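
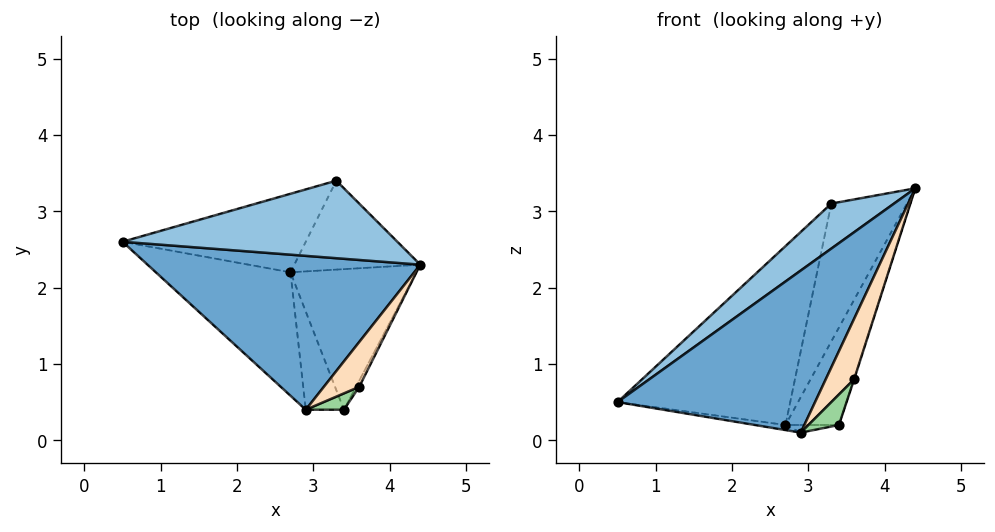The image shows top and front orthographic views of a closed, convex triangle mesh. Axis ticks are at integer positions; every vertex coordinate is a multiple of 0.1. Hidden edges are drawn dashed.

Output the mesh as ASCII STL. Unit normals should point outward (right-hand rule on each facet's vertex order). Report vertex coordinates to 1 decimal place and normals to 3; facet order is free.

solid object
 facet normal -0.482 -0.635 0.603
  outer loop
   vertex 2.9 0.4 0.1
   vertex 4.4 2.3 3.3
   vertex 0.5 2.6 0.5
  endloop
 endfacet
 facet normal -0.551 -0.419 0.722
  outer loop
   vertex 3.3 3.4 3.1
   vertex 0.5 2.6 0.5
   vertex 4.4 2.3 3.3
  endloop
 endfacet
 facet normal -0.128 0.041 -0.991
  outer loop
   vertex 2.7 2.2 0.2
   vertex 2.9 0.4 0.1
   vertex 0.5 2.6 0.5
  endloop
 endfacet
 facet normal 0.111 0.910 -0.400
  outer loop
   vertex 2.7 2.2 0.2
   vertex 0.5 2.6 0.5
   vertex 3.3 3.4 3.1
  endloop
 endfacet
 facet normal 0.684 0.613 -0.395
  outer loop
   vertex 2.7 2.2 0.2
   vertex 3.3 3.4 3.1
   vertex 4.4 2.3 3.3
  endloop
 endfacet
 facet normal 0.826 0.321 -0.463
  outer loop
   vertex 3.4 0.4 0.2
   vertex 2.7 2.2 0.2
   vertex 4.4 2.3 3.3
  endloop
 endfacet
 facet normal 0.196 0.076 -0.978
  outer loop
   vertex 3.4 0.4 0.2
   vertex 2.9 0.4 0.1
   vertex 2.7 2.2 0.2
  endloop
 endfacet
 facet normal -0.243 -0.780 0.577
  outer loop
   vertex 3.6 0.7 0.8
   vertex 4.4 2.3 3.3
   vertex 2.9 0.4 0.1
  endloop
 endfacet
 facet normal 0.931 0.089 -0.355
  outer loop
   vertex 3.6 0.7 0.8
   vertex 3.4 0.4 0.2
   vertex 4.4 2.3 3.3
  endloop
 endfacet
 facet normal -0.094 -0.878 0.470
  outer loop
   vertex 3.6 0.7 0.8
   vertex 2.9 0.4 0.1
   vertex 3.4 0.4 0.2
  endloop
 endfacet
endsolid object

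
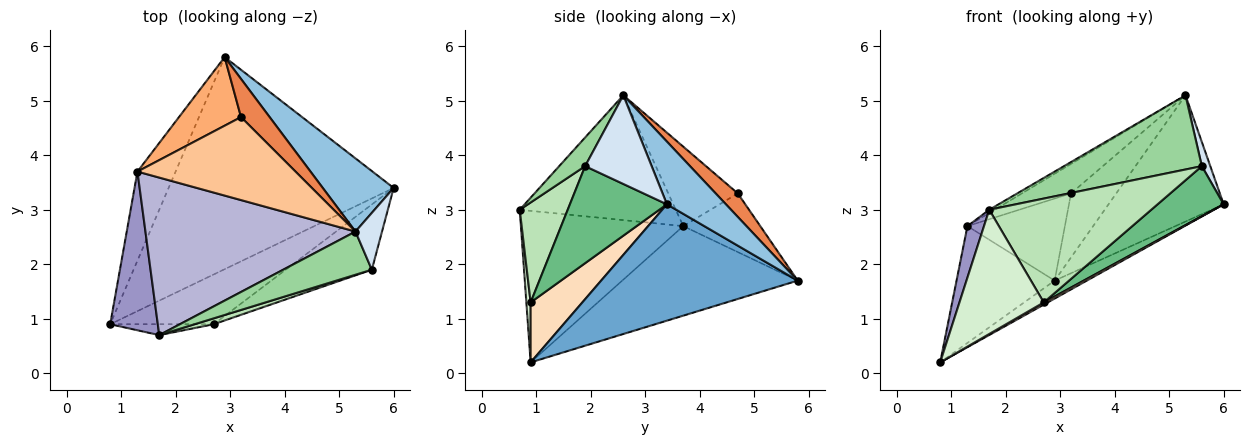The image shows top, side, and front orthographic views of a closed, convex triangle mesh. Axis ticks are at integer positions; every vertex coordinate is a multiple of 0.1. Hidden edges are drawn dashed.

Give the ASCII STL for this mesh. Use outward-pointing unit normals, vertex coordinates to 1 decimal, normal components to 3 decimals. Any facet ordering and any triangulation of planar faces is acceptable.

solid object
 facet normal 0.458 0.075 -0.886
  outer loop
   vertex 2.9 5.8 1.7
   vertex 6.0 3.4 3.1
   vertex 0.8 0.9 0.2
  endloop
 endfacet
 facet normal 0.405 0.791 0.458
  outer loop
   vertex 5.3 2.6 5.1
   vertex 6.0 3.4 3.1
   vertex 2.9 5.8 1.7
  endloop
 endfacet
 facet normal -0.818 0.457 -0.349
  outer loop
   vertex 1.3 3.7 2.7
   vertex 2.9 5.8 1.7
   vertex 0.8 0.9 0.2
  endloop
 endfacet
 facet normal 0.951 -0.121 0.285
  outer loop
   vertex 5.6 1.9 3.8
   vertex 6.0 3.4 3.1
   vertex 5.3 2.6 5.1
  endloop
 endfacet
 facet normal 0.388 0.792 0.472
  outer loop
   vertex 3.2 4.7 3.3
   vertex 5.3 2.6 5.1
   vertex 2.9 5.8 1.7
  endloop
 endfacet
 facet normal -0.518 0.656 0.548
  outer loop
   vertex 3.2 4.7 3.3
   vertex 2.9 5.8 1.7
   vertex 1.3 3.7 2.7
  endloop
 endfacet
 facet normal -0.428 0.302 0.852
  outer loop
   vertex 3.2 4.7 3.3
   vertex 1.3 3.7 2.7
   vertex 5.3 2.6 5.1
  endloop
 endfacet
 facet normal 0.501 -0.038 -0.865
  outer loop
   vertex 2.7 0.9 1.3
   vertex 0.8 0.9 0.2
   vertex 6.0 3.4 3.1
  endloop
 endfacet
 facet normal 0.666 -0.454 -0.592
  outer loop
   vertex 2.7 0.9 1.3
   vertex 6.0 3.4 3.1
   vertex 5.6 1.9 3.8
  endloop
 endfacet
 facet normal 0.161 -0.853 0.496
  outer loop
   vertex 1.7 0.7 3.0
   vertex 5.6 1.9 3.8
   vertex 5.3 2.6 5.1
  endloop
 endfacet
 facet normal 0.283 -0.957 0.054
  outer loop
   vertex 1.7 0.7 3.0
   vertex 2.7 0.9 1.3
   vertex 5.6 1.9 3.8
  endloop
 endfacet
 facet normal 0.051 -0.995 -0.087
  outer loop
   vertex 1.7 0.7 3.0
   vertex 0.8 0.9 0.2
   vertex 2.7 0.9 1.3
  endloop
 endfacet
 facet normal -0.950 -0.097 0.298
  outer loop
   vertex 1.7 0.7 3.0
   vertex 1.3 3.7 2.7
   vertex 0.8 0.9 0.2
  endloop
 endfacet
 facet normal -0.511 0.018 0.860
  outer loop
   vertex 1.7 0.7 3.0
   vertex 5.3 2.6 5.1
   vertex 1.3 3.7 2.7
  endloop
 endfacet
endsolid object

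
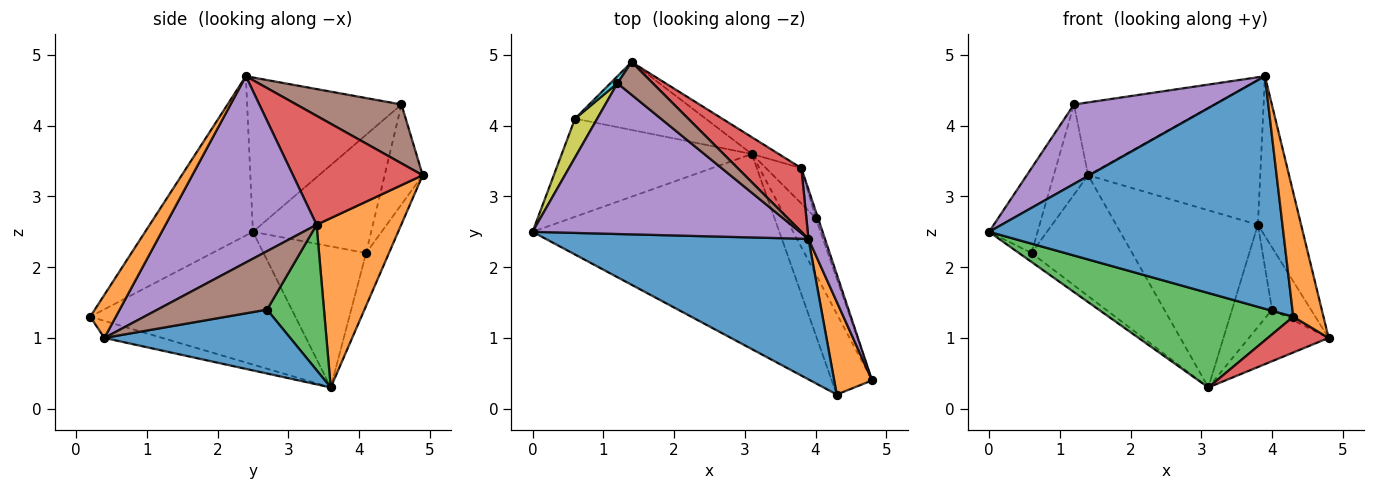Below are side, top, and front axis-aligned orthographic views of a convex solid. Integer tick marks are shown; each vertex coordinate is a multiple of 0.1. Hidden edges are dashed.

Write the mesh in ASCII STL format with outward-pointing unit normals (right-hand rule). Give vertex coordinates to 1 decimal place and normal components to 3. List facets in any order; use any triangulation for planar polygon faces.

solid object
 facet normal -0.299 -0.817 0.493
  outer loop
   vertex 4.3 0.2 1.3
   vertex 3.9 2.4 4.7
   vertex 0.0 2.5 2.5
  endloop
 endfacet
 facet normal 0.562 -0.663 0.495
  outer loop
   vertex 4.3 0.2 1.3
   vertex 4.8 0.4 1.0
   vertex 3.9 2.4 4.7
  endloop
 endfacet
 facet normal -0.436 -0.392 -0.810
  outer loop
   vertex 4.3 0.2 1.3
   vertex 0.0 2.5 2.5
   vertex 3.1 3.6 0.3
  endloop
 endfacet
 facet normal -0.360 -0.378 -0.853
  outer loop
   vertex 4.3 0.2 1.3
   vertex 3.1 3.6 0.3
   vertex 4.8 0.4 1.0
  endloop
 endfacet
 facet normal -0.455 -0.415 0.788
  outer loop
   vertex 1.2 4.6 4.3
   vertex 0.0 2.5 2.5
   vertex 3.9 2.4 4.7
  endloop
 endfacet
 facet normal 0.564 0.753 0.339
  outer loop
   vertex 1.2 4.6 4.3
   vertex 3.9 2.4 4.7
   vertex 1.4 4.9 3.3
  endloop
 endfacet
 facet normal -0.594 0.073 -0.801
  outer loop
   vertex 0.6 4.1 2.2
   vertex 3.1 3.6 0.3
   vertex 0.0 2.5 2.5
  endloop
 endfacet
 facet normal -0.194 0.855 -0.481
  outer loop
   vertex 0.6 4.1 2.2
   vertex 1.4 4.9 3.3
   vertex 3.1 3.6 0.3
  endloop
 endfacet
 facet normal -0.911 0.374 0.171
  outer loop
   vertex 0.6 4.1 2.2
   vertex 0.0 2.5 2.5
   vertex 1.2 4.6 4.3
  endloop
 endfacet
 facet normal -0.741 0.669 0.052
  outer loop
   vertex 0.6 4.1 2.2
   vertex 1.2 4.6 4.3
   vertex 1.4 4.9 3.3
  endloop
 endfacet
 facet normal 0.844 0.362 -0.394
  outer loop
   vertex 4.0 2.7 1.4
   vertex 4.8 0.4 1.0
   vertex 3.1 3.6 0.3
  endloop
 endfacet
 facet normal 0.511 0.856 -0.081
  outer loop
   vertex 3.8 3.4 2.6
   vertex 3.1 3.6 0.3
   vertex 1.4 4.9 3.3
  endloop
 endfacet
 facet normal 0.802 0.564 -0.195
  outer loop
   vertex 3.8 3.4 2.6
   vertex 4.0 2.7 1.4
   vertex 3.1 3.6 0.3
  endloop
 endfacet
 facet normal 0.568 0.753 0.332
  outer loop
   vertex 3.8 3.4 2.6
   vertex 1.4 4.9 3.3
   vertex 3.9 2.4 4.7
  endloop
 endfacet
 facet normal 0.958 0.274 0.085
  outer loop
   vertex 3.8 3.4 2.6
   vertex 3.9 2.4 4.7
   vertex 4.8 0.4 1.0
  endloop
 endfacet
 facet normal 0.942 0.334 -0.038
  outer loop
   vertex 3.8 3.4 2.6
   vertex 4.8 0.4 1.0
   vertex 4.0 2.7 1.4
  endloop
 endfacet
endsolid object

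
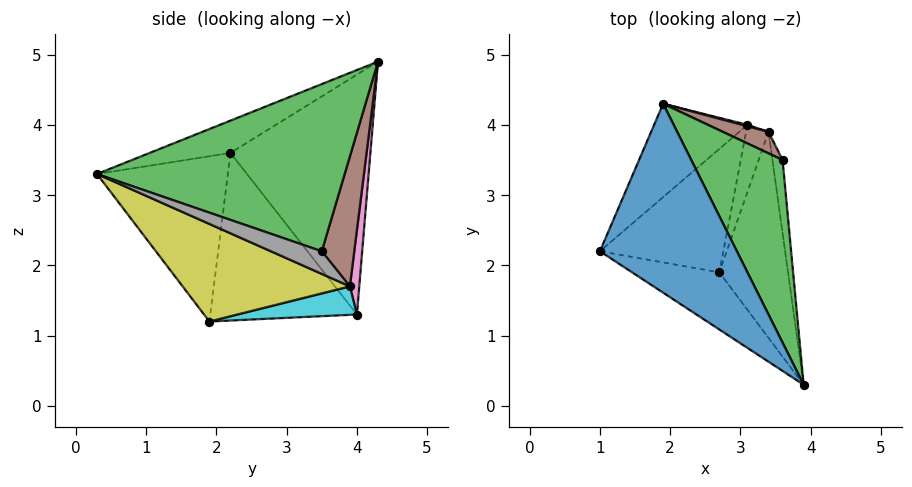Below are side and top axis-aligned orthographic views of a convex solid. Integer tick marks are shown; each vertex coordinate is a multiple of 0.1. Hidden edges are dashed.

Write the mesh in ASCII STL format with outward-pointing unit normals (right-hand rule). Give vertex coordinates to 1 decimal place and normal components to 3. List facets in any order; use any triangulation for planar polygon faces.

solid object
 facet normal -0.205 -0.450 0.869
  outer loop
   vertex 1.9 4.3 4.9
   vertex 1.0 2.2 3.6
   vertex 3.9 0.3 3.3
  endloop
 endfacet
 facet normal -0.545 -0.787 -0.288
  outer loop
   vertex 2.7 1.9 1.2
   vertex 3.9 0.3 3.3
   vertex 1.0 2.2 3.6
  endloop
 endfacet
 facet normal 0.852 0.240 0.465
  outer loop
   vertex 3.6 3.5 2.2
   vertex 1.9 4.3 4.9
   vertex 3.9 0.3 3.3
  endloop
 endfacet
 facet normal -0.791 0.529 -0.308
  outer loop
   vertex 3.1 4.0 1.3
   vertex 1.0 2.2 3.6
   vertex 1.9 4.3 4.9
  endloop
 endfacet
 facet normal -0.792 0.179 -0.583
  outer loop
   vertex 3.1 4.0 1.3
   vertex 2.7 1.9 1.2
   vertex 1.0 2.2 3.6
  endloop
 endfacet
 facet normal 0.706 0.663 0.248
  outer loop
   vertex 3.4 3.9 1.7
   vertex 1.9 4.3 4.9
   vertex 3.6 3.5 2.2
  endloop
 endfacet
 facet normal 0.294 0.956 0.018
  outer loop
   vertex 3.4 3.9 1.7
   vertex 3.1 4.0 1.3
   vertex 1.9 4.3 4.9
  endloop
 endfacet
 facet normal 0.911 -0.055 -0.408
  outer loop
   vertex 3.4 3.9 1.7
   vertex 3.6 3.5 2.2
   vertex 3.9 0.3 3.3
  endloop
 endfacet
 facet normal 0.810 -0.141 -0.570
  outer loop
   vertex 3.4 3.9 1.7
   vertex 3.9 0.3 3.3
   vertex 2.7 1.9 1.2
  endloop
 endfacet
 facet normal 0.780 -0.119 -0.615
  outer loop
   vertex 3.4 3.9 1.7
   vertex 2.7 1.9 1.2
   vertex 3.1 4.0 1.3
  endloop
 endfacet
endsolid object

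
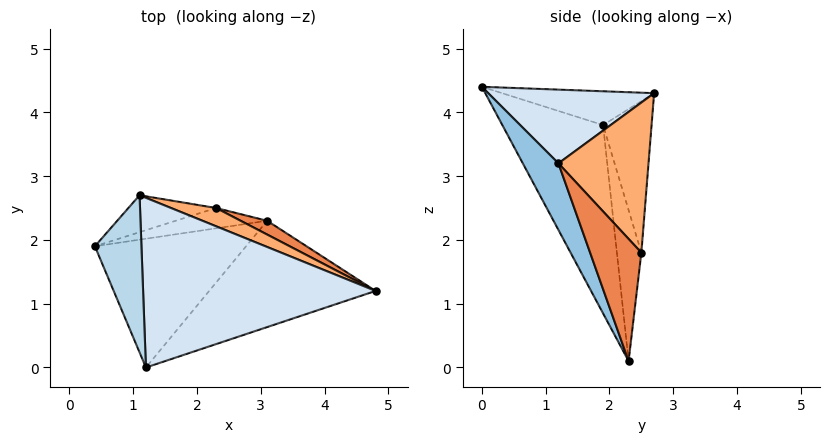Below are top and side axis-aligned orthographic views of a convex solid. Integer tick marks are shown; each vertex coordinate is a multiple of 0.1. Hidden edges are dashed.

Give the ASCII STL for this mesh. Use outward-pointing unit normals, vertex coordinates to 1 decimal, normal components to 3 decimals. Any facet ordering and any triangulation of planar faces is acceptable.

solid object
 facet normal -0.690 -0.466 -0.554
  outer loop
   vertex 3.1 2.3 0.1
   vertex 1.2 0.0 4.4
   vertex 0.4 1.9 3.8
  endloop
 endfacet
 facet normal 0.163 -0.898 -0.408
  outer loop
   vertex 3.1 2.3 0.1
   vertex 4.8 1.2 3.2
   vertex 1.2 0.0 4.4
  endloop
 endfacet
 facet normal -0.587 0.008 0.809
  outer loop
   vertex 1.1 2.7 4.3
   vertex 0.4 1.9 3.8
   vertex 1.2 0.0 4.4
  endloop
 endfacet
 facet normal 0.302 0.046 0.952
  outer loop
   vertex 1.1 2.7 4.3
   vertex 1.2 0.0 4.4
   vertex 4.8 1.2 3.2
  endloop
 endfacet
 facet normal 0.419 0.903 0.091
  outer loop
   vertex 2.3 2.5 1.8
   vertex 4.8 1.2 3.2
   vertex 3.1 2.3 0.1
  endloop
 endfacet
 facet normal 0.404 0.907 0.121
  outer loop
   vertex 2.3 2.5 1.8
   vertex 1.1 2.7 4.3
   vertex 4.8 1.2 3.2
  endloop
 endfacet
 facet normal -0.610 0.701 -0.370
  outer loop
   vertex 2.3 2.5 1.8
   vertex 3.1 2.3 0.1
   vertex 0.4 1.9 3.8
  endloop
 endfacet
 facet normal -0.591 0.731 -0.342
  outer loop
   vertex 2.3 2.5 1.8
   vertex 0.4 1.9 3.8
   vertex 1.1 2.7 4.3
  endloop
 endfacet
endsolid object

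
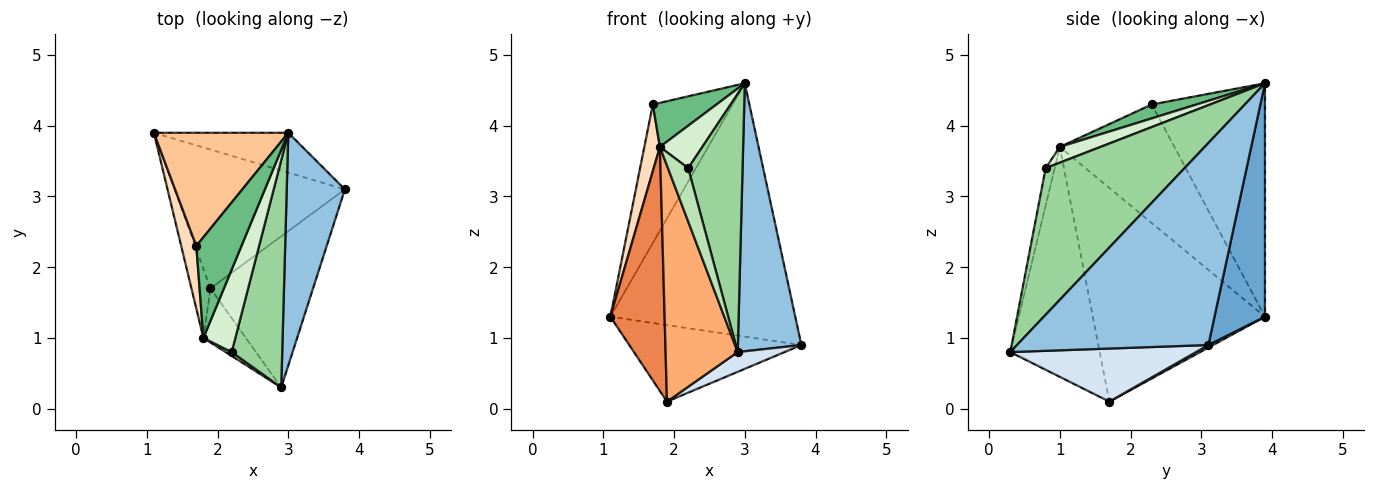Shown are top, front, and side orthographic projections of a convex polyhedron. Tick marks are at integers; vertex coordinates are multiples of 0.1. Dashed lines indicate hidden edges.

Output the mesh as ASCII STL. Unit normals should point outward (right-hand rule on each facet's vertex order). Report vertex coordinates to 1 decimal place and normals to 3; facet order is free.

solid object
 facet normal 0.260 0.954 -0.150
  outer loop
   vertex 3.0 3.9 4.6
   vertex 3.8 3.1 0.9
   vertex 1.1 3.9 1.3
  endloop
 endfacet
 facet normal 0.916 -0.304 0.264
  outer loop
   vertex 3.0 3.9 4.6
   vertex 2.9 0.3 0.8
   vertex 3.8 3.1 0.9
  endloop
 endfacet
 facet normal 0.013 0.483 -0.876
  outer loop
   vertex 1.9 1.7 0.1
   vertex 1.1 3.9 1.3
   vertex 3.8 3.1 0.9
  endloop
 endfacet
 facet normal 0.456 -0.115 -0.882
  outer loop
   vertex 1.9 1.7 0.1
   vertex 3.8 3.1 0.9
   vertex 2.9 0.3 0.8
  endloop
 endfacet
 facet normal -0.950 -0.299 -0.085
  outer loop
   vertex 1.9 1.7 0.1
   vertex 1.8 1.0 3.7
   vertex 1.1 3.9 1.3
  endloop
 endfacet
 facet normal -0.770 -0.621 -0.142
  outer loop
   vertex 1.9 1.7 0.1
   vertex 2.9 0.3 0.8
   vertex 1.8 1.0 3.7
  endloop
 endfacet
 facet normal -0.740 0.521 0.426
  outer loop
   vertex 1.7 2.3 4.3
   vertex 3.0 3.9 4.6
   vertex 1.1 3.9 1.3
  endloop
 endfacet
 facet normal -0.983 -0.134 0.125
  outer loop
   vertex 1.7 2.3 4.3
   vertex 1.1 3.9 1.3
   vertex 1.8 1.0 3.7
  endloop
 endfacet
 facet normal 0.272 -0.386 0.882
  outer loop
   vertex 1.7 2.3 4.3
   vertex 1.8 1.0 3.7
   vertex 3.0 3.9 4.6
  endloop
 endfacet
 facet normal 0.887 -0.347 0.305
  outer loop
   vertex 2.2 0.8 3.4
   vertex 2.9 0.3 0.8
   vertex 3.0 3.9 4.6
  endloop
 endfacet
 facet normal -0.406 -0.911 0.066
  outer loop
   vertex 2.2 0.8 3.4
   vertex 1.8 1.0 3.7
   vertex 2.9 0.3 0.8
  endloop
 endfacet
 facet normal 0.401 -0.419 0.814
  outer loop
   vertex 2.2 0.8 3.4
   vertex 3.0 3.9 4.6
   vertex 1.8 1.0 3.7
  endloop
 endfacet
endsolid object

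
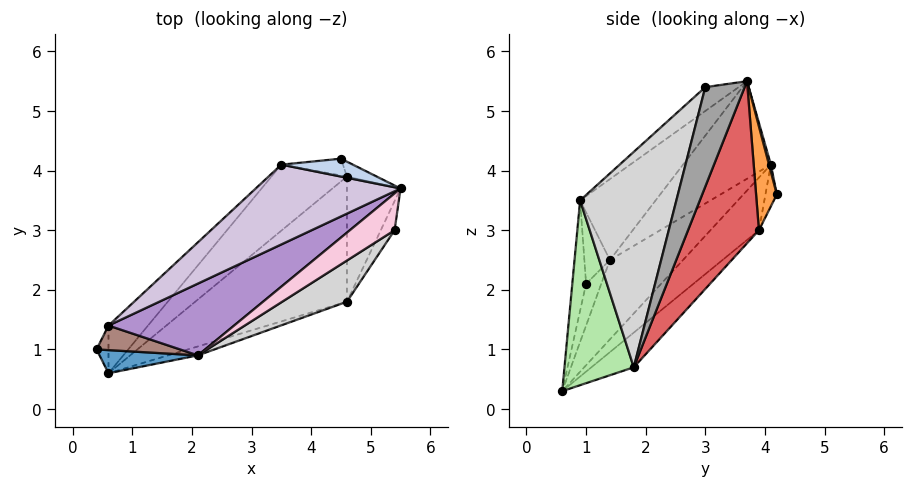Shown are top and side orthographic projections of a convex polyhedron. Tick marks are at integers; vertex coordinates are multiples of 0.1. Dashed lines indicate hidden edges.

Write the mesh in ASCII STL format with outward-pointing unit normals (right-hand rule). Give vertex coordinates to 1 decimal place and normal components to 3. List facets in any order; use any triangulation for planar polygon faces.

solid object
 facet normal -0.212 -0.959 0.189
  outer loop
   vertex 2.1 0.9 3.5
   vertex 0.4 1.0 2.1
   vertex 0.6 0.6 0.3
  endloop
 endfacet
 facet normal 0.024 0.970 0.242
  outer loop
   vertex 3.5 4.1 4.1
   vertex 5.5 3.7 5.5
   vertex 4.5 4.2 3.6
  endloop
 endfacet
 facet normal 0.724 0.658 -0.208
  outer loop
   vertex 4.6 3.9 3.0
   vertex 4.5 4.2 3.6
   vertex 5.5 3.7 5.5
  endloop
 endfacet
 facet normal -0.316 0.827 -0.466
  outer loop
   vertex 4.6 3.9 3.0
   vertex 3.5 4.1 4.1
   vertex 4.5 4.2 3.6
  endloop
 endfacet
 facet normal -0.338 0.807 -0.485
  outer loop
   vertex 4.6 3.9 3.0
   vertex 0.6 0.6 0.3
   vertex 3.5 4.1 4.1
  endloop
 endfacet
 facet normal 0.291 -0.955 -0.047
  outer loop
   vertex 4.6 1.8 0.7
   vertex 2.1 0.9 3.5
   vertex 0.6 0.6 0.3
  endloop
 endfacet
 facet normal 0.898 0.325 -0.297
  outer loop
   vertex 4.6 1.8 0.7
   vertex 4.6 3.9 3.0
   vertex 5.5 3.7 5.5
  endloop
 endfacet
 facet normal -0.152 0.730 -0.666
  outer loop
   vertex 4.6 1.8 0.7
   vertex 0.6 0.6 0.3
   vertex 4.6 3.9 3.0
  endloop
 endfacet
 facet normal -0.541 0.057 0.839
  outer loop
   vertex 0.6 1.4 2.5
   vertex 2.1 0.9 3.5
   vertex 5.5 3.7 5.5
  endloop
 endfacet
 facet normal -0.556 0.108 0.824
  outer loop
   vertex 0.6 1.4 2.5
   vertex 5.5 3.7 5.5
   vertex 3.5 4.1 4.1
  endloop
 endfacet
 facet normal -0.597 -0.398 0.697
  outer loop
   vertex 0.6 1.4 2.5
   vertex 0.4 1.0 2.1
   vertex 2.1 0.9 3.5
  endloop
 endfacet
 facet normal -0.767 0.603 -0.219
  outer loop
   vertex 0.6 1.4 2.5
   vertex 0.6 0.6 0.3
   vertex 0.4 1.0 2.1
  endloop
 endfacet
 facet normal -0.566 0.775 -0.282
  outer loop
   vertex 0.6 1.4 2.5
   vertex 3.5 4.1 4.1
   vertex 0.6 0.6 0.3
  endloop
 endfacet
 facet normal -0.470 -0.059 0.881
  outer loop
   vertex 5.4 3.0 5.4
   vertex 5.5 3.7 5.5
   vertex 2.1 0.9 3.5
  endloop
 endfacet
 facet normal 0.983 -0.121 -0.136
  outer loop
   vertex 5.4 3.0 5.4
   vertex 4.6 1.8 0.7
   vertex 5.5 3.7 5.5
  endloop
 endfacet
 facet normal 0.472 -0.870 0.142
  outer loop
   vertex 5.4 3.0 5.4
   vertex 2.1 0.9 3.5
   vertex 4.6 1.8 0.7
  endloop
 endfacet
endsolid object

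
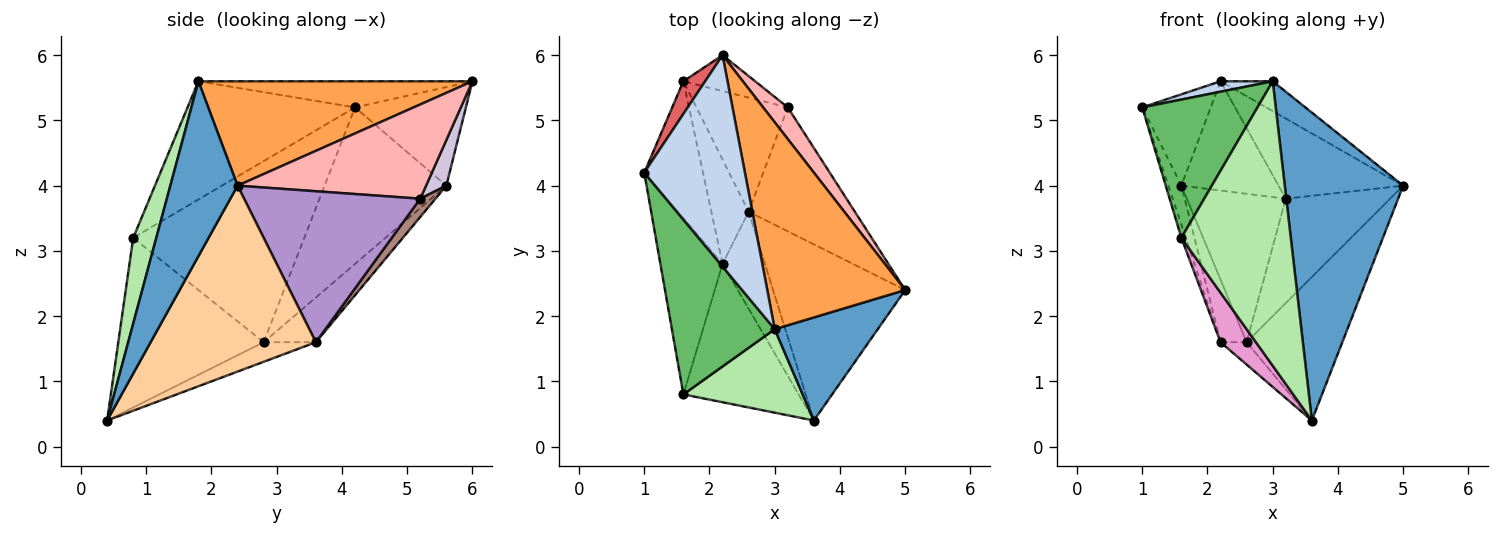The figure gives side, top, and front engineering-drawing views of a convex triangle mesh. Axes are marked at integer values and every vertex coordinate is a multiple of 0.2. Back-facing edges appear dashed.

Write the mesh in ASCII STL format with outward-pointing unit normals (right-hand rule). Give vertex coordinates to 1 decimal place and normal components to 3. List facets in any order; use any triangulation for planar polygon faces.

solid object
 facet normal 0.474 -0.835 0.279
  outer loop
   vertex 3.0 1.8 5.6
   vertex 3.6 0.4 0.4
   vertex 5.0 2.4 4.0
  endloop
 endfacet
 facet normal -0.251 -0.048 0.967
  outer loop
   vertex 3.0 1.8 5.6
   vertex 2.2 6.0 5.6
   vertex 1.0 4.2 5.2
  endloop
 endfacet
 facet normal 0.599 0.114 0.792
  outer loop
   vertex 3.0 1.8 5.6
   vertex 5.0 2.4 4.0
   vertex 2.2 6.0 5.6
  endloop
 endfacet
 facet normal 0.737 0.427 -0.524
  outer loop
   vertex 2.6 3.6 1.6
   vertex 5.0 2.4 4.0
   vertex 3.6 0.4 0.4
  endloop
 endfacet
 facet normal -0.670 -0.461 0.583
  outer loop
   vertex 1.6 0.8 3.2
   vertex 3.0 1.8 5.6
   vertex 1.0 4.2 5.2
  endloop
 endfacet
 facet normal 0.198 -0.940 0.276
  outer loop
   vertex 1.6 0.8 3.2
   vertex 3.6 0.4 0.4
   vertex 3.0 1.8 5.6
  endloop
 endfacet
 facet normal -0.836 0.516 0.184
  outer loop
   vertex 1.6 5.6 4.0
   vertex 1.0 4.2 5.2
   vertex 2.2 6.0 5.6
  endloop
 endfacet
 facet normal 0.815 0.539 0.213
  outer loop
   vertex 3.2 5.2 3.8
   vertex 2.2 6.0 5.6
   vertex 5.0 2.4 4.0
  endloop
 endfacet
 facet normal 0.736 0.436 -0.518
  outer loop
   vertex 3.2 5.2 3.8
   vertex 5.0 2.4 4.0
   vertex 2.6 3.6 1.6
  endloop
 endfacet
 facet normal 0.195 0.932 -0.306
  outer loop
   vertex 3.2 5.2 3.8
   vertex 1.6 5.6 4.0
   vertex 2.2 6.0 5.6
  endloop
 endfacet
 facet normal 0.121 0.787 -0.605
  outer loop
   vertex 3.2 5.2 3.8
   vertex 2.6 3.6 1.6
   vertex 1.6 5.6 4.0
  endloop
 endfacet
 facet normal -0.410 0.205 -0.889
  outer loop
   vertex 2.2 2.8 1.6
   vertex 2.6 3.6 1.6
   vertex 3.6 0.4 0.4
  endloop
 endfacet
 facet normal -0.811 -0.198 -0.551
  outer loop
   vertex 2.2 2.8 1.6
   vertex 3.6 0.4 0.4
   vertex 1.6 0.8 3.2
  endloop
 endfacet
 facet normal -0.717 0.359 -0.598
  outer loop
   vertex 2.2 2.8 1.6
   vertex 1.6 5.6 4.0
   vertex 2.6 3.6 1.6
  endloop
 endfacet
 facet normal -0.946 0.024 -0.325
  outer loop
   vertex 2.2 2.8 1.6
   vertex 1.6 0.8 3.2
   vertex 1.0 4.2 5.2
  endloop
 endfacet
 facet normal -0.932 0.100 -0.349
  outer loop
   vertex 2.2 2.8 1.6
   vertex 1.0 4.2 5.2
   vertex 1.6 5.6 4.0
  endloop
 endfacet
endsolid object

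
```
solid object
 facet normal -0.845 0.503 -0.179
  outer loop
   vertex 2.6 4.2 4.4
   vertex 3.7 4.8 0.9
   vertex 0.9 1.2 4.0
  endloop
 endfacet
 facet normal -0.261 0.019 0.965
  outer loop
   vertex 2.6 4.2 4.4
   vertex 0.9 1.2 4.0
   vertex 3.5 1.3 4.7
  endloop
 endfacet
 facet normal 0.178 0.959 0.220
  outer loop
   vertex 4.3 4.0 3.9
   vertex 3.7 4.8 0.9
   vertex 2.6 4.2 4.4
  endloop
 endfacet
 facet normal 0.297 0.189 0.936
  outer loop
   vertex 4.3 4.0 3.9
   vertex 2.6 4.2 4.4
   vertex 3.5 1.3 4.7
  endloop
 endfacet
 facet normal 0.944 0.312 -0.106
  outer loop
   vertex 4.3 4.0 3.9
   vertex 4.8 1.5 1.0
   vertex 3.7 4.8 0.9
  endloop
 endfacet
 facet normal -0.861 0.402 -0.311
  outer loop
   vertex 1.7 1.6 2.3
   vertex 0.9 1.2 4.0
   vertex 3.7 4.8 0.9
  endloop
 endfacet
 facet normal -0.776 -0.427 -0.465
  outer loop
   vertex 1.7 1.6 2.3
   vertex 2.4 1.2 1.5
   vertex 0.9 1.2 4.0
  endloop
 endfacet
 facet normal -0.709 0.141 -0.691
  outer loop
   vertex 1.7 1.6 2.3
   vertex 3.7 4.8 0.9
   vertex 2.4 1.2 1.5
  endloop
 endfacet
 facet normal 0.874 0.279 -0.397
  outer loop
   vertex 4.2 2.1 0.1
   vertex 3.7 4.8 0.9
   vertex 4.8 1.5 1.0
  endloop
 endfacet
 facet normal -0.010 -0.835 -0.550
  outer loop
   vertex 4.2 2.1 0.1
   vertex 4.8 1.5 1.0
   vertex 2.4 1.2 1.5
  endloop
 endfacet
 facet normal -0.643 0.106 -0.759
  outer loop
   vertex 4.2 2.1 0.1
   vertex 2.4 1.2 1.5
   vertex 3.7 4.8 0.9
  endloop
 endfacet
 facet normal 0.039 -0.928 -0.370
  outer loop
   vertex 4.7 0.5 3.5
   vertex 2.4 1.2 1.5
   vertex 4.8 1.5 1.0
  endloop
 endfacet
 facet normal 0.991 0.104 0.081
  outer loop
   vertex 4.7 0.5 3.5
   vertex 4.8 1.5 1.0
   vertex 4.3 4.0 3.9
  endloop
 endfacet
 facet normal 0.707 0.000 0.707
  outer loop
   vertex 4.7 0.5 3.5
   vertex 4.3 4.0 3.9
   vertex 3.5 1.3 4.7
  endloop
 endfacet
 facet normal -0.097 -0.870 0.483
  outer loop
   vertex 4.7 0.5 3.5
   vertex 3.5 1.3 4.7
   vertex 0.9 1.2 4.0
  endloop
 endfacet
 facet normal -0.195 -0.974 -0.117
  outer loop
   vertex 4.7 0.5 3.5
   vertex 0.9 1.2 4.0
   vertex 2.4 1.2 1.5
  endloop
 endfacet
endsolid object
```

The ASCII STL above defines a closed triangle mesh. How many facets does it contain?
16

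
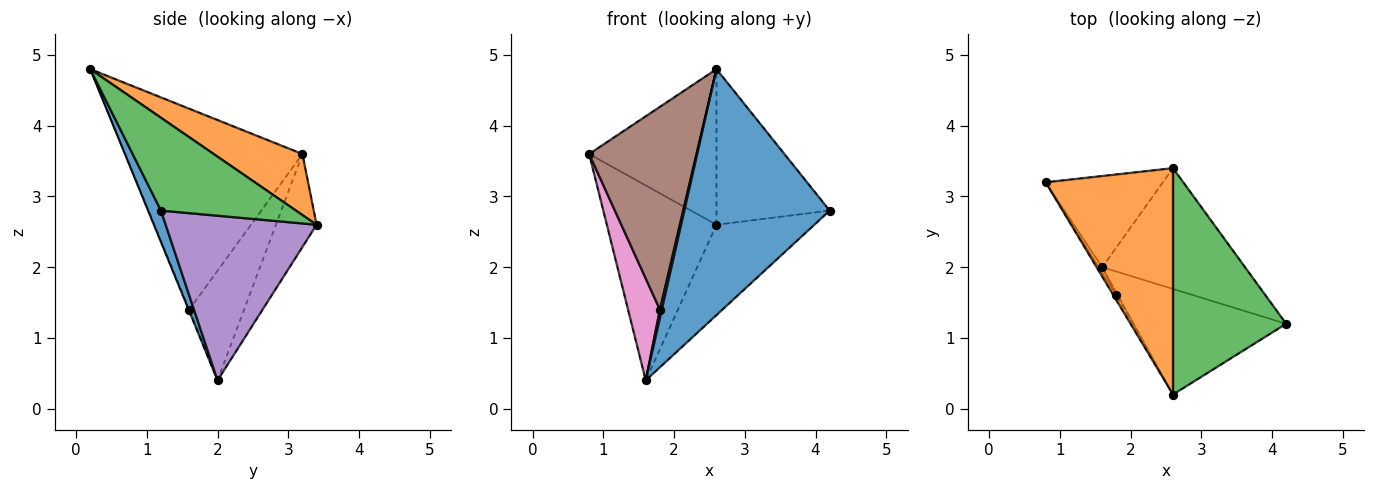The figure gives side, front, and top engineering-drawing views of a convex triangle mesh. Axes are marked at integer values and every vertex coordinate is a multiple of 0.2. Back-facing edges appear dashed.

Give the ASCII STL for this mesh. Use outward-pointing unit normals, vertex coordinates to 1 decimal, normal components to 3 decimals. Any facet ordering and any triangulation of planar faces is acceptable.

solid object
 facet normal 0.081 -0.916 -0.393
  outer loop
   vertex 1.6 2.0 0.4
   vertex 4.2 1.2 2.8
   vertex 2.6 0.2 4.8
  endloop
 endfacet
 facet normal 0.367 0.527 0.766
  outer loop
   vertex 2.6 3.4 2.6
   vertex 0.8 3.2 3.6
   vertex 2.6 0.2 4.8
  endloop
 endfacet
 facet normal 0.560 0.469 0.683
  outer loop
   vertex 2.6 3.4 2.6
   vertex 2.6 0.2 4.8
   vertex 4.2 1.2 2.8
  endloop
 endfacet
 facet normal -0.319 0.859 -0.402
  outer loop
   vertex 2.6 3.4 2.6
   vertex 1.6 2.0 0.4
   vertex 0.8 3.2 3.6
  endloop
 endfacet
 facet normal 0.678 0.440 -0.588
  outer loop
   vertex 2.6 3.4 2.6
   vertex 4.2 1.2 2.8
   vertex 1.6 2.0 0.4
  endloop
 endfacet
 facet normal -0.855 -0.518 -0.012
  outer loop
   vertex 1.8 1.6 1.4
   vertex 2.6 0.2 4.8
   vertex 0.8 3.2 3.6
  endloop
 endfacet
 facet normal -0.864 -0.502 -0.028
  outer loop
   vertex 1.8 1.6 1.4
   vertex 0.8 3.2 3.6
   vertex 1.6 2.0 0.4
  endloop
 endfacet
 facet normal -0.302 -0.905 -0.302
  outer loop
   vertex 1.8 1.6 1.4
   vertex 1.6 2.0 0.4
   vertex 2.6 0.2 4.8
  endloop
 endfacet
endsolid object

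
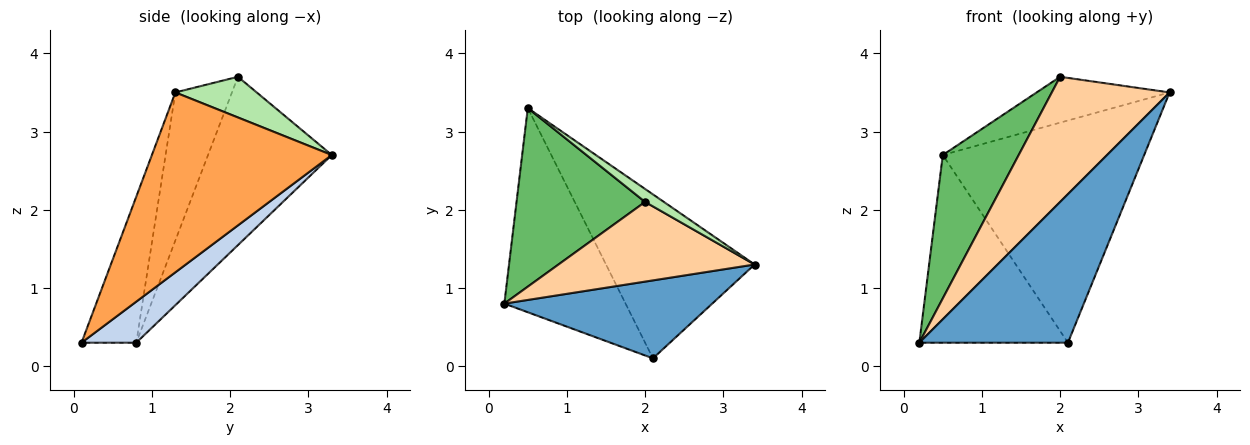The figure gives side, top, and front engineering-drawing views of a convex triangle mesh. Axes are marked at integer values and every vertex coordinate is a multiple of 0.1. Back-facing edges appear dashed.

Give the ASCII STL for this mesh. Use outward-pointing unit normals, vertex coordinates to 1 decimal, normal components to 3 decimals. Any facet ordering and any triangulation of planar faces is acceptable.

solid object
 facet normal -0.310 -0.842 0.442
  outer loop
   vertex 2.1 0.1 0.3
   vertex 3.4 1.3 3.5
   vertex 0.2 0.8 0.3
  endloop
 endfacet
 facet normal 0.242 0.657 -0.714
  outer loop
   vertex 2.1 0.1 0.3
   vertex 0.2 0.8 0.3
   vertex 0.5 3.3 2.7
  endloop
 endfacet
 facet normal 0.584 0.653 -0.482
  outer loop
   vertex 2.1 0.1 0.3
   vertex 0.5 3.3 2.7
   vertex 3.4 1.3 3.5
  endloop
 endfacet
 facet normal -0.376 -0.782 0.498
  outer loop
   vertex 2.0 2.1 3.7
   vertex 0.2 0.8 0.3
   vertex 3.4 1.3 3.5
  endloop
 endfacet
 facet normal -0.714 -0.438 0.546
  outer loop
   vertex 2.0 2.1 3.7
   vertex 0.5 3.3 2.7
   vertex 0.2 0.8 0.3
  endloop
 endfacet
 facet normal 0.507 0.829 0.234
  outer loop
   vertex 2.0 2.1 3.7
   vertex 3.4 1.3 3.5
   vertex 0.5 3.3 2.7
  endloop
 endfacet
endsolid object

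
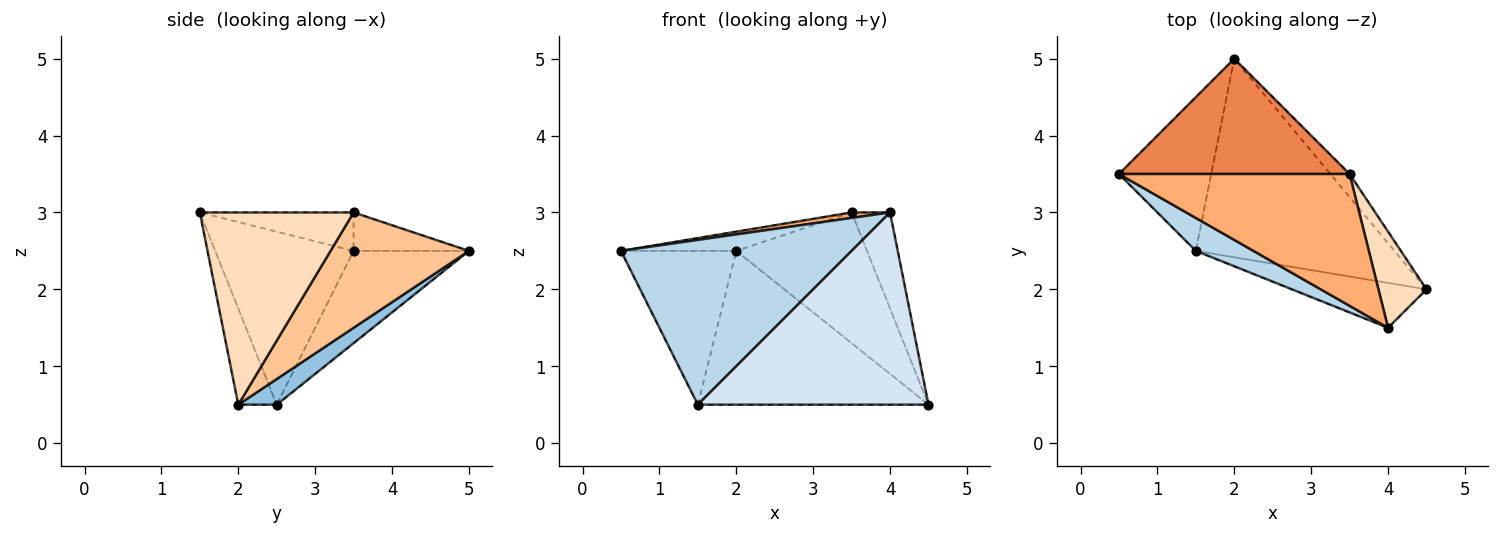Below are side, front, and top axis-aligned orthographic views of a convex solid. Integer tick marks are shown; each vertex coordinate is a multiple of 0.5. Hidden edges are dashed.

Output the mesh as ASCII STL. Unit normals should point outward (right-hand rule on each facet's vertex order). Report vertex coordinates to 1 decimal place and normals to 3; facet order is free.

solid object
 facet normal -0.577 0.577 -0.577
  outer loop
   vertex 1.5 2.5 0.5
   vertex 0.5 3.5 2.5
   vertex 2.0 5.0 2.5
  endloop
 endfacet
 facet normal 0.102 0.609 -0.787
  outer loop
   vertex 1.5 2.5 0.5
   vertex 2.0 5.0 2.5
   vertex 4.5 2.0 0.5
  endloop
 endfacet
 facet normal -0.507 -0.845 0.169
  outer loop
   vertex 1.5 2.5 0.5
   vertex 4.0 1.5 3.0
   vertex 0.5 3.5 2.5
  endloop
 endfacet
 facet normal -0.160 -0.961 -0.224
  outer loop
   vertex 1.5 2.5 0.5
   vertex 4.5 2.0 0.5
   vertex 4.0 1.5 3.0
  endloop
 endfacet
 facet normal -0.162 0.162 0.973
  outer loop
   vertex 3.5 3.5 3.0
   vertex 2.0 5.0 2.5
   vertex 0.5 3.5 2.5
  endloop
 endfacet
 facet normal -0.164 -0.041 0.986
  outer loop
   vertex 3.5 3.5 3.0
   vertex 0.5 3.5 2.5
   vertex 4.0 1.5 3.0
  endloop
 endfacet
 facet normal 0.722 0.682 -0.120
  outer loop
   vertex 3.5 3.5 3.0
   vertex 4.5 2.0 0.5
   vertex 2.0 5.0 2.5
  endloop
 endfacet
 facet normal 0.943 0.236 0.236
  outer loop
   vertex 3.5 3.5 3.0
   vertex 4.0 1.5 3.0
   vertex 4.5 2.0 0.5
  endloop
 endfacet
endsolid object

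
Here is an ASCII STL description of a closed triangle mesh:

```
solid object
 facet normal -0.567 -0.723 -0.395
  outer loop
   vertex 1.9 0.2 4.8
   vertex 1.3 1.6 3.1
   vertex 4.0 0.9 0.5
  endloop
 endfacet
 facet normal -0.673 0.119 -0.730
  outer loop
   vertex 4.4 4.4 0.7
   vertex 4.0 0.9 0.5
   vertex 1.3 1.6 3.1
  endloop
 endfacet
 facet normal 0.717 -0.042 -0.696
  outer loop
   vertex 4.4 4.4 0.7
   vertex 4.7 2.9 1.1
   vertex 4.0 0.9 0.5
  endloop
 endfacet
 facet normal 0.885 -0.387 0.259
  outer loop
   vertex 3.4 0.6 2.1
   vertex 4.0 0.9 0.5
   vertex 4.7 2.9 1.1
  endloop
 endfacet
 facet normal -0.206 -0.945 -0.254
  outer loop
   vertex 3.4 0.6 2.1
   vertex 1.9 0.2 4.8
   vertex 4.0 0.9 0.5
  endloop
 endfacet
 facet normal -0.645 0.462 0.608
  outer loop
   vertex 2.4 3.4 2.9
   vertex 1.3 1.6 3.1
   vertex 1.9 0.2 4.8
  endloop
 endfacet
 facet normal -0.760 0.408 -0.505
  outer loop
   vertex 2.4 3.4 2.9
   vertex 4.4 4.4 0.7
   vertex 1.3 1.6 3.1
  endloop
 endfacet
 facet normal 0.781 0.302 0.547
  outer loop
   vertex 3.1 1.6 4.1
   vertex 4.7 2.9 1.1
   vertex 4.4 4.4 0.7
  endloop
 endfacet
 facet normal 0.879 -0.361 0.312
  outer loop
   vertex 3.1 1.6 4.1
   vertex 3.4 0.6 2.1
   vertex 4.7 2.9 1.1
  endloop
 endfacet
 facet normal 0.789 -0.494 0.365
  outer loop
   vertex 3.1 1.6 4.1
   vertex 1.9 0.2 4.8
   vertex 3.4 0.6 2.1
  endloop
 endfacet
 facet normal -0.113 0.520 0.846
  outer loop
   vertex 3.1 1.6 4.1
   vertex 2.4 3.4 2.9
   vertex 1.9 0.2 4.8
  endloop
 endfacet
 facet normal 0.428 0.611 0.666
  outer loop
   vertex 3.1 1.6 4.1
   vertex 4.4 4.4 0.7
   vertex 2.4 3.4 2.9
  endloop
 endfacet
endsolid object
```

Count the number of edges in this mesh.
18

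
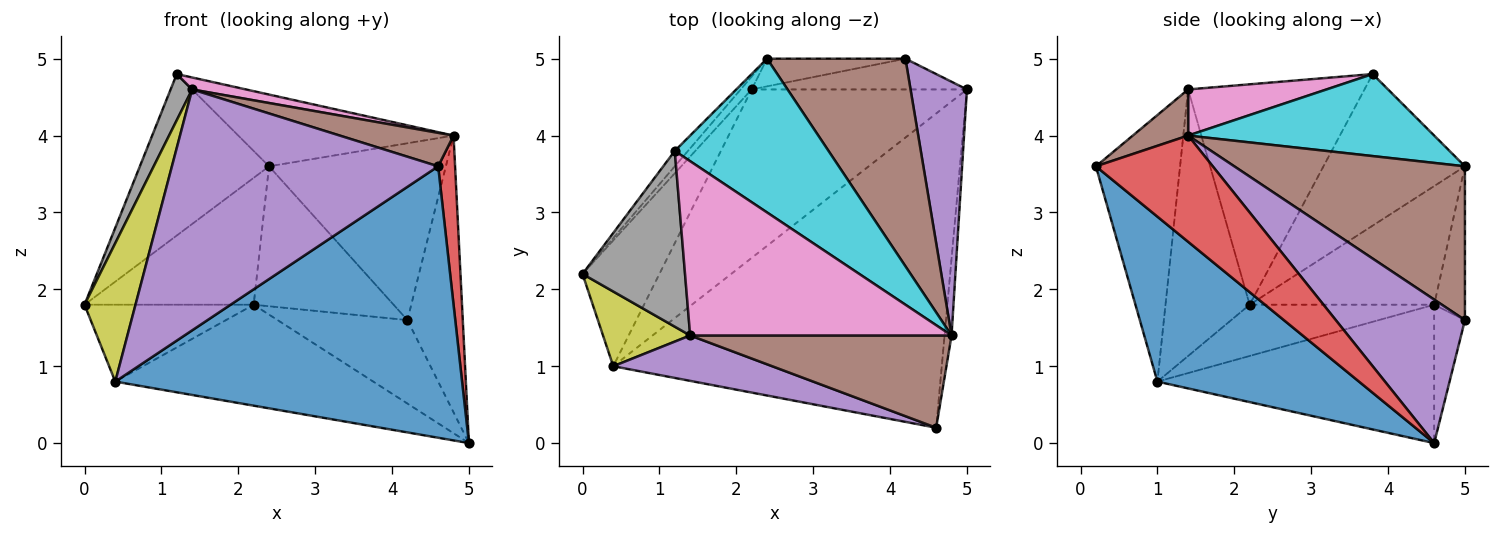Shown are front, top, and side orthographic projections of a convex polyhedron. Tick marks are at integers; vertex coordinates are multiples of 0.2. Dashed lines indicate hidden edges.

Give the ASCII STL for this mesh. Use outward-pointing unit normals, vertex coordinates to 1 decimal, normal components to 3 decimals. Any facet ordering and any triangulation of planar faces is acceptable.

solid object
 facet normal 0.355 -0.611 -0.707
  outer loop
   vertex 0.4 1.0 0.8
   vertex 5.0 4.6 0.0
   vertex 4.6 0.2 3.6
  endloop
 endfacet
 facet normal -0.494 0.453 -0.742
  outer loop
   vertex 2.2 4.6 1.8
   vertex 0.4 1.0 0.8
   vertex 0.0 2.2 1.8
  endloop
 endfacet
 facet normal -0.483 0.450 -0.751
  outer loop
   vertex 2.2 4.6 1.8
   vertex 5.0 4.6 0.0
   vertex 0.4 1.0 0.8
  endloop
 endfacet
 facet normal 0.988 -0.143 -0.065
  outer loop
   vertex 4.8 1.4 4.0
   vertex 4.6 0.2 3.6
   vertex 5.0 4.6 0.0
  endloop
 endfacet
 facet normal -0.297 -0.938 0.177
  outer loop
   vertex 1.4 1.4 4.6
   vertex 0.4 1.0 0.8
   vertex 4.6 0.2 3.6
  endloop
 endfacet
 facet normal 0.164 -0.336 0.927
  outer loop
   vertex 1.4 1.4 4.6
   vertex 4.6 0.2 3.6
   vertex 4.8 1.4 4.0
  endloop
 endfacet
 facet normal 0.173 -0.067 0.983
  outer loop
   vertex 1.4 1.4 4.6
   vertex 4.8 1.4 4.0
   vertex 1.2 3.8 4.8
  endloop
 endfacet
 facet normal -0.901 -0.110 0.419
  outer loop
   vertex 1.4 1.4 4.6
   vertex 1.2 3.8 4.8
   vertex 0.0 2.2 1.8
  endloop
 endfacet
 facet normal -0.824 -0.499 0.269
  outer loop
   vertex 1.4 1.4 4.6
   vertex 0.0 2.2 1.8
   vertex 0.4 1.0 0.8
  endloop
 endfacet
 facet normal 0.435 0.381 0.816
  outer loop
   vertex 2.4 5.0 3.6
   vertex 1.2 3.8 4.8
   vertex 4.8 1.4 4.0
  endloop
 endfacet
 facet normal -0.737 0.673 -0.064
  outer loop
   vertex 2.4 5.0 3.6
   vertex 0.0 2.2 1.8
   vertex 1.2 3.8 4.8
  endloop
 endfacet
 facet normal -0.735 0.674 -0.068
  outer loop
   vertex 2.4 5.0 3.6
   vertex 2.2 4.6 1.8
   vertex 0.0 2.2 1.8
  endloop
 endfacet
 facet normal -0.217 0.916 -0.337
  outer loop
   vertex 4.2 5.0 1.6
   vertex 5.0 4.6 0.0
   vertex 2.2 4.6 1.8
  endloop
 endfacet
 facet normal -0.211 0.959 -0.190
  outer loop
   vertex 4.2 5.0 1.6
   vertex 2.2 4.6 1.8
   vertex 2.4 5.0 3.6
  endloop
 endfacet
 facet normal 0.865 0.371 0.340
  outer loop
   vertex 4.2 5.0 1.6
   vertex 4.8 1.4 4.0
   vertex 5.0 4.6 0.0
  endloop
 endfacet
 facet normal 0.646 0.495 0.581
  outer loop
   vertex 4.2 5.0 1.6
   vertex 2.4 5.0 3.6
   vertex 4.8 1.4 4.0
  endloop
 endfacet
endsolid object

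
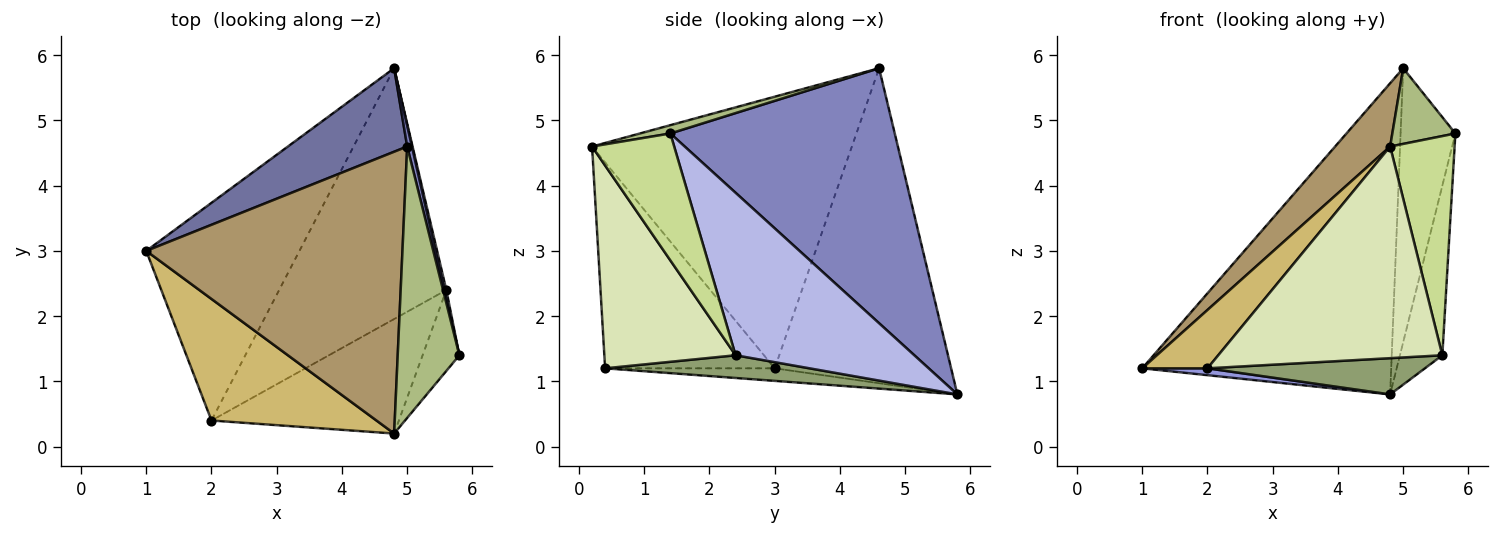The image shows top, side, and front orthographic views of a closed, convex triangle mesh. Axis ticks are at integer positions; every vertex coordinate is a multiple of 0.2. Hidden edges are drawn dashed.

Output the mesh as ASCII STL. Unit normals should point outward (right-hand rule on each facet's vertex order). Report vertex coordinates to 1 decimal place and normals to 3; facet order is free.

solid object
 facet normal -0.565 0.797 0.214
  outer loop
   vertex 5.0 4.6 5.8
   vertex 4.8 5.8 0.8
   vertex 1.0 3.0 1.2
  endloop
 endfacet
 facet normal 0.971 0.237 0.018
  outer loop
   vertex 5.0 4.6 5.8
   vertex 5.8 1.4 4.8
   vertex 4.8 5.8 0.8
  endloop
 endfacet
 facet normal -0.082 -0.031 -0.996
  outer loop
   vertex 2.0 0.4 1.2
   vertex 1.0 3.0 1.2
   vertex 4.8 5.8 0.8
  endloop
 endfacet
 facet normal 0.973 0.231 0.011
  outer loop
   vertex 5.6 2.4 1.4
   vertex 4.8 5.8 0.8
   vertex 5.8 1.4 4.8
  endloop
 endfacet
 facet normal 0.133 -0.142 -0.981
  outer loop
   vertex 5.6 2.4 1.4
   vertex 2.0 0.4 1.2
   vertex 4.8 5.8 0.8
  endloop
 endfacet
 facet normal 0.129 -0.266 0.955
  outer loop
   vertex 4.8 0.2 4.6
   vertex 5.8 1.4 4.8
   vertex 5.0 4.6 5.8
  endloop
 endfacet
 facet normal 0.767 -0.602 -0.222
  outer loop
   vertex 4.8 0.2 4.6
   vertex 5.6 2.4 1.4
   vertex 5.8 1.4 4.8
  endloop
 endfacet
 facet normal 0.458 -0.782 -0.423
  outer loop
   vertex 4.8 0.2 4.6
   vertex 2.0 0.4 1.2
   vertex 5.6 2.4 1.4
  endloop
 endfacet
 facet normal -0.719 -0.152 0.678
  outer loop
   vertex 4.8 0.2 4.6
   vertex 5.0 4.6 5.8
   vertex 1.0 3.0 1.2
  endloop
 endfacet
 facet normal -0.748 -0.288 0.599
  outer loop
   vertex 4.8 0.2 4.6
   vertex 1.0 3.0 1.2
   vertex 2.0 0.4 1.2
  endloop
 endfacet
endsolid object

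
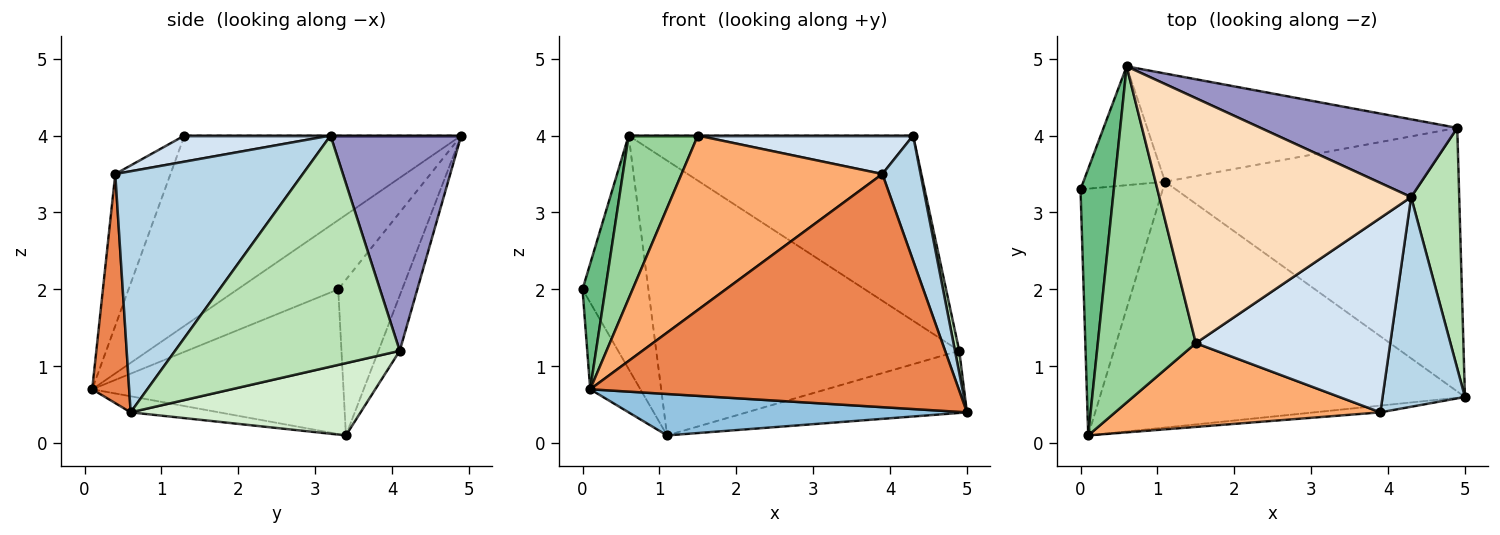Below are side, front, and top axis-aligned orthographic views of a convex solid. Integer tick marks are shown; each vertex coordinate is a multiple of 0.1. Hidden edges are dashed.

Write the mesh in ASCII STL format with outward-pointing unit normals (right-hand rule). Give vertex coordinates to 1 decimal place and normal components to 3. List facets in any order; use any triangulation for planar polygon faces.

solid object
 facet normal -0.857 0.171 -0.487
  outer loop
   vertex 1.1 3.4 0.1
   vertex 0.1 0.1 0.7
   vertex 0.0 3.3 2.0
  endloop
 endfacet
 facet normal -0.043 -0.166 -0.985
  outer loop
   vertex 1.1 3.4 0.1
   vertex 5.0 0.6 0.4
   vertex 0.1 0.1 0.7
  endloop
 endfacet
 facet normal 0.929 -0.189 0.317
  outer loop
   vertex 3.9 0.4 3.5
   vertex 5.0 0.6 0.4
   vertex 4.3 3.2 4.0
  endloop
 endfacet
 facet normal 0.131 -0.192 0.973
  outer loop
   vertex 3.9 0.4 3.5
   vertex 4.3 3.2 4.0
   vertex 1.5 1.3 4.0
  endloop
 endfacet
 facet normal 0.100 -0.995 -0.029
  outer loop
   vertex 3.9 0.4 3.5
   vertex 0.1 0.1 0.7
   vertex 5.0 0.6 0.4
  endloop
 endfacet
 facet normal -0.241 -0.875 0.420
  outer loop
   vertex 3.9 0.4 3.5
   vertex 1.5 1.3 4.0
   vertex 0.1 0.1 0.7
  endloop
 endfacet
 facet normal -0.654 0.674 -0.343
  outer loop
   vertex 0.6 4.9 4.0
   vertex 1.1 3.4 0.1
   vertex 0.0 3.3 2.0
  endloop
 endfacet
 facet normal 0.000 0.000 1.000
  outer loop
   vertex 0.6 4.9 4.0
   vertex 1.5 1.3 4.0
   vertex 4.3 3.2 4.0
  endloop
 endfacet
 facet normal -0.883 -0.200 0.425
  outer loop
   vertex 0.6 4.9 4.0
   vertex 0.0 3.3 2.0
   vertex 0.1 0.1 0.7
  endloop
 endfacet
 facet normal -0.868 -0.217 0.447
  outer loop
   vertex 0.6 4.9 4.0
   vertex 0.1 0.1 0.7
   vertex 1.5 1.3 4.0
  endloop
 endfacet
 facet normal 0.979 -0.019 0.204
  outer loop
   vertex 4.9 4.1 1.2
   vertex 4.3 3.2 4.0
   vertex 5.0 0.6 0.4
  endloop
 endfacet
 facet normal 0.233 0.223 -0.947
  outer loop
   vertex 4.9 4.1 1.2
   vertex 5.0 0.6 0.4
   vertex 1.1 3.4 0.1
  endloop
 endfacet
 facet normal 0.390 0.849 0.356
  outer loop
   vertex 4.9 4.1 1.2
   vertex 0.6 4.9 4.0
   vertex 4.3 3.2 4.0
  endloop
 endfacet
 facet normal -0.065 0.929 -0.365
  outer loop
   vertex 4.9 4.1 1.2
   vertex 1.1 3.4 0.1
   vertex 0.6 4.9 4.0
  endloop
 endfacet
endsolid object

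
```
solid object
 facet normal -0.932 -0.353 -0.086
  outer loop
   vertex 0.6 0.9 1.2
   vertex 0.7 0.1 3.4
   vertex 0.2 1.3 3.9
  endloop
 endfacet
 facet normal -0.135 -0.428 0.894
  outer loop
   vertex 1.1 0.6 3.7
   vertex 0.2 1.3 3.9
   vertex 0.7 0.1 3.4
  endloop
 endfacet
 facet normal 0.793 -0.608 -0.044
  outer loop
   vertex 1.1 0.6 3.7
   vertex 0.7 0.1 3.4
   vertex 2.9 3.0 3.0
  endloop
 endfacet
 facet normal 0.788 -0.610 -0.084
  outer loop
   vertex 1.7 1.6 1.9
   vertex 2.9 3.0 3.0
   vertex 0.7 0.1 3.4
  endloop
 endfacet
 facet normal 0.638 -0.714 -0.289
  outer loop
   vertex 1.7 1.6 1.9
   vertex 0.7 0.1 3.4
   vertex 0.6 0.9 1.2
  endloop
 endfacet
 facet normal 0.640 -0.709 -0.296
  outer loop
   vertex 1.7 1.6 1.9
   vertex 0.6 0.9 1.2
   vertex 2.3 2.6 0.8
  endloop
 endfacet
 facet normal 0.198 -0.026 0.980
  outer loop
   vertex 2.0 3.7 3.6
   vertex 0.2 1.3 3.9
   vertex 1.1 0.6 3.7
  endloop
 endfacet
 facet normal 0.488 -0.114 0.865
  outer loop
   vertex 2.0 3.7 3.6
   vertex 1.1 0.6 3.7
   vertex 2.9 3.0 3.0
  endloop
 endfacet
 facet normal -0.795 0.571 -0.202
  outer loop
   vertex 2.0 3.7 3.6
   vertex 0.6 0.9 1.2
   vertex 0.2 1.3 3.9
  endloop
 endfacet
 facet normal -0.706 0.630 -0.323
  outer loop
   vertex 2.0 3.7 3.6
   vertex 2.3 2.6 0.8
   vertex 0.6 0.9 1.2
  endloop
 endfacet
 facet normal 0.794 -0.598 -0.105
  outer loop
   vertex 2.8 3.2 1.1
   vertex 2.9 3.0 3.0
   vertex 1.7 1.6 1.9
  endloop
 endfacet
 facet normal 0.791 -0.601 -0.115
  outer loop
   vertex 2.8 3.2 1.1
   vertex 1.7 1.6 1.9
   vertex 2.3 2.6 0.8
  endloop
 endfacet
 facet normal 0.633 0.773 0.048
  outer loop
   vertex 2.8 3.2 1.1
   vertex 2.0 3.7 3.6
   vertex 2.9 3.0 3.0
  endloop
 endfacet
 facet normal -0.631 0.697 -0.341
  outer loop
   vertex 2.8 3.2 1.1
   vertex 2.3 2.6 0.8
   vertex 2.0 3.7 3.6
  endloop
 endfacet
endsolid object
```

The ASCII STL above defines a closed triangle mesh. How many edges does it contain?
21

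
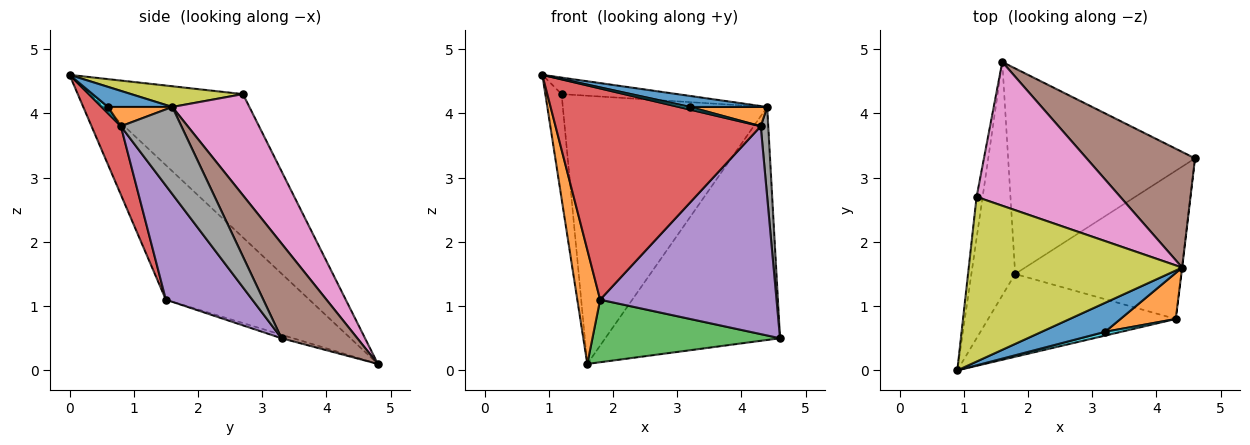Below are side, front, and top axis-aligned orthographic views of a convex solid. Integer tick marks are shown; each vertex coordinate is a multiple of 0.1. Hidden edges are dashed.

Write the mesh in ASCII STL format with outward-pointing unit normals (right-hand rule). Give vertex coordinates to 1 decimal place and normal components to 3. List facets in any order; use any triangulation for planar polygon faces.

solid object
 facet normal -0.994 0.106 -0.042
  outer loop
   vertex 1.2 2.7 4.3
   vertex 1.6 4.8 0.1
   vertex 0.9 0.0 4.6
  endloop
 endfacet
 facet normal -0.940 -0.150 -0.306
  outer loop
   vertex 1.8 1.5 1.1
   vertex 0.9 0.0 4.6
   vertex 1.6 4.8 0.1
  endloop
 endfacet
 facet normal -0.018 -0.291 -0.957
  outer loop
   vertex 1.8 1.5 1.1
   vertex 1.6 4.8 0.1
   vertex 4.6 3.3 0.5
  endloop
 endfacet
 facet normal 0.132 -0.923 -0.362
  outer loop
   vertex 4.3 0.8 3.8
   vertex 0.9 0.0 4.6
   vertex 1.8 1.5 1.1
  endloop
 endfacet
 facet normal 0.371 -0.756 -0.539
  outer loop
   vertex 4.3 0.8 3.8
   vertex 1.8 1.5 1.1
   vertex 4.6 3.3 0.5
  endloop
 endfacet
 facet normal 0.362 0.835 0.414
  outer loop
   vertex 4.4 1.6 4.1
   vertex 4.6 3.3 0.5
   vertex 1.6 4.8 0.1
  endloop
 endfacet
 facet normal 0.316 0.836 0.448
  outer loop
   vertex 4.4 1.6 4.1
   vertex 1.6 4.8 0.1
   vertex 1.2 2.7 4.3
  endloop
 endfacet
 facet normal 0.992 -0.123 -0.003
  outer loop
   vertex 4.4 1.6 4.1
   vertex 4.3 0.8 3.8
   vertex 4.6 3.3 0.5
  endloop
 endfacet
 facet normal 0.096 0.099 0.990
  outer loop
   vertex 4.4 1.6 4.1
   vertex 1.2 2.7 4.3
   vertex 0.9 0.0 4.6
  endloop
 endfacet
 facet normal 0.311 -0.545 0.778
  outer loop
   vertex 3.2 0.6 4.1
   vertex 0.9 0.0 4.6
   vertex 4.3 0.8 3.8
  endloop
 endfacet
 facet normal 0.284 -0.340 0.896
  outer loop
   vertex 3.2 0.6 4.1
   vertex 4.4 1.6 4.1
   vertex 0.9 0.0 4.6
  endloop
 endfacet
 facet normal 0.306 -0.368 0.878
  outer loop
   vertex 3.2 0.6 4.1
   vertex 4.3 0.8 3.8
   vertex 4.4 1.6 4.1
  endloop
 endfacet
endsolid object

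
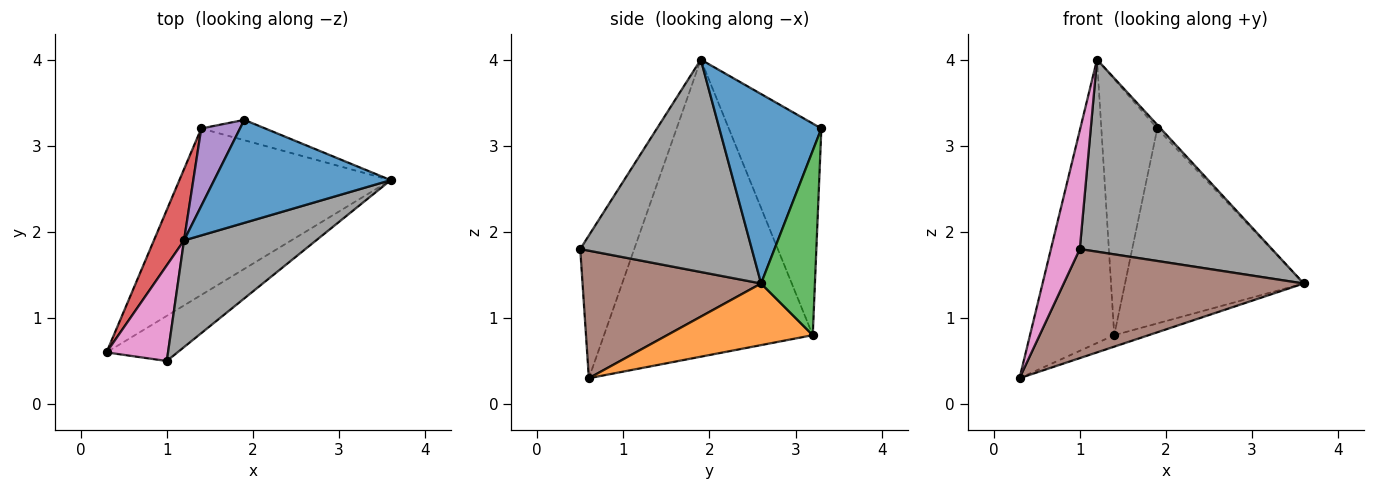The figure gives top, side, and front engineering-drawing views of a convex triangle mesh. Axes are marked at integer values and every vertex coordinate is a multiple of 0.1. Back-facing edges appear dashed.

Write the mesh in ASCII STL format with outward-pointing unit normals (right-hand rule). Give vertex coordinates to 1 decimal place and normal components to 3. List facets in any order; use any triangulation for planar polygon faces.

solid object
 facet normal 0.731 0.024 0.682
  outer loop
   vertex 1.2 1.9 4.0
   vertex 3.6 2.6 1.4
   vertex 1.9 3.3 3.2
  endloop
 endfacet
 facet normal 0.279 0.066 -0.958
  outer loop
   vertex 1.4 3.2 0.8
   vertex 3.6 2.6 1.4
   vertex 0.3 0.6 0.3
  endloop
 endfacet
 facet normal 0.287 0.953 -0.099
  outer loop
   vertex 1.4 3.2 0.8
   vertex 1.9 3.3 3.2
   vertex 3.6 2.6 1.4
  endloop
 endfacet
 facet normal -0.923 0.373 0.094
  outer loop
   vertex 1.4 3.2 0.8
   vertex 0.3 0.6 0.3
   vertex 1.2 1.9 4.0
  endloop
 endfacet
 facet normal -0.845 0.511 0.155
  outer loop
   vertex 1.4 3.2 0.8
   vertex 1.2 1.9 4.0
   vertex 1.9 3.3 3.2
  endloop
 endfacet
 facet normal 0.567 -0.761 -0.315
  outer loop
   vertex 1.0 0.5 1.8
   vertex 0.3 0.6 0.3
   vertex 3.6 2.6 1.4
  endloop
 endfacet
 facet normal -0.824 -0.441 0.355
  outer loop
   vertex 1.0 0.5 1.8
   vertex 1.2 1.9 4.0
   vertex 0.3 0.6 0.3
  endloop
 endfacet
 facet normal 0.615 -0.689 0.383
  outer loop
   vertex 1.0 0.5 1.8
   vertex 3.6 2.6 1.4
   vertex 1.2 1.9 4.0
  endloop
 endfacet
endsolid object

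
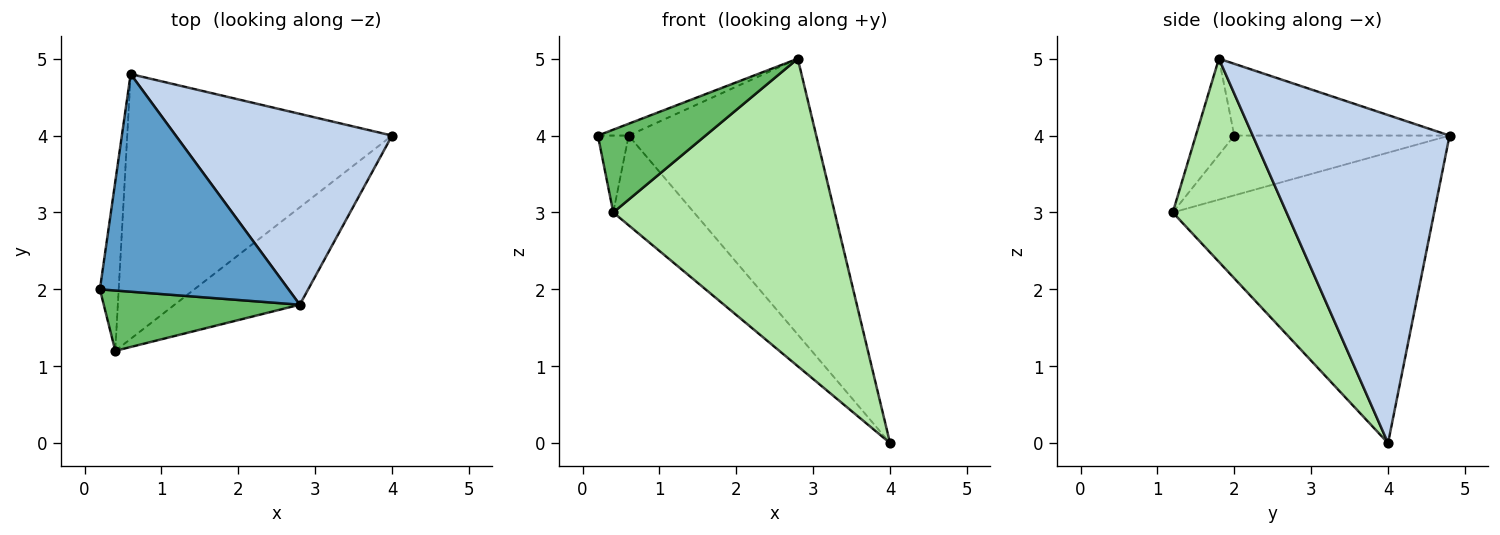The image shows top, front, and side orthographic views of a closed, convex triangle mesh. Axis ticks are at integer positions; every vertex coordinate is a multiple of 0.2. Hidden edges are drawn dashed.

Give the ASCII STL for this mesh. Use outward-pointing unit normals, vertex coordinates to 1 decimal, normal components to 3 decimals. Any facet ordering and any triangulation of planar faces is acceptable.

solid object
 facet normal -0.355 0.051 0.933
  outer loop
   vertex 2.8 1.8 5.0
   vertex 0.6 4.8 4.0
   vertex 0.2 2.0 4.0
  endloop
 endfacet
 facet normal 0.653 0.623 0.431
  outer loop
   vertex 2.8 1.8 5.0
   vertex 4.0 4.0 0.0
   vertex 0.6 4.8 4.0
  endloop
 endfacet
 facet normal -0.945 0.135 -0.297
  outer loop
   vertex 0.4 1.2 3.0
   vertex 0.2 2.0 4.0
   vertex 0.6 4.8 4.0
  endloop
 endfacet
 facet normal -0.720 0.222 -0.657
  outer loop
   vertex 0.4 1.2 3.0
   vertex 0.6 4.8 4.0
   vertex 4.0 4.0 0.0
  endloop
 endfacet
 facet normal -0.277 -0.777 0.566
  outer loop
   vertex 0.4 1.2 3.0
   vertex 2.8 1.8 5.0
   vertex 0.2 2.0 4.0
  endloop
 endfacet
 facet normal 0.440 -0.856 -0.271
  outer loop
   vertex 0.4 1.2 3.0
   vertex 4.0 4.0 0.0
   vertex 2.8 1.8 5.0
  endloop
 endfacet
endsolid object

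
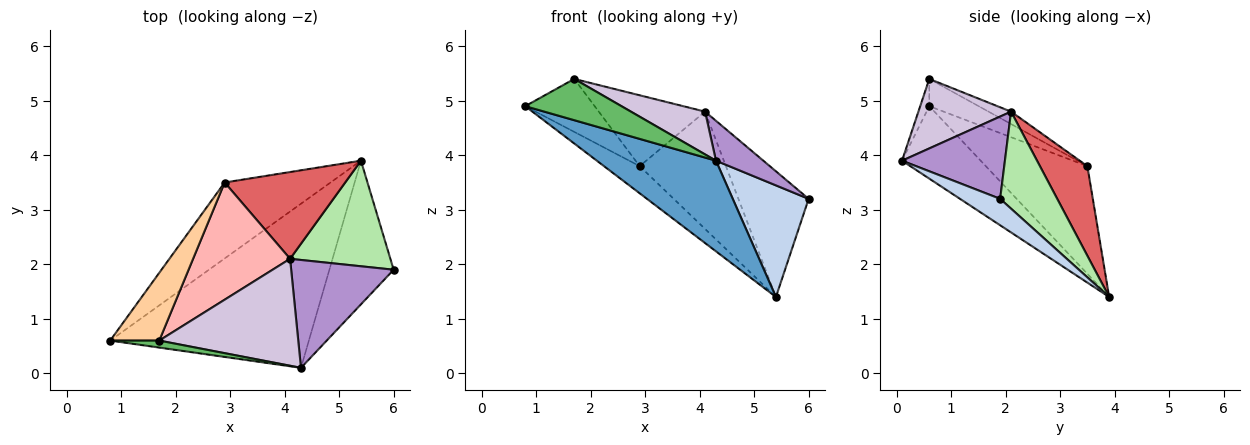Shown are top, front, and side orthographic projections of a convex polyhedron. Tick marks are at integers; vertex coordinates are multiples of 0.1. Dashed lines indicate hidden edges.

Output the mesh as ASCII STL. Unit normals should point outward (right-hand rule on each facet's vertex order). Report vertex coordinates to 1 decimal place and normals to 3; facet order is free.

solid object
 facet normal -0.304 -0.461 -0.834
  outer loop
   vertex 4.3 0.1 3.9
   vertex 0.8 0.6 4.9
   vertex 5.4 3.9 1.4
  endloop
 endfacet
 facet normal 0.309 -0.584 -0.751
  outer loop
   vertex 4.3 0.1 3.9
   vertex 5.4 3.9 1.4
   vertex 6.0 1.9 3.2
  endloop
 endfacet
 facet normal -0.692 0.243 -0.680
  outer loop
   vertex 2.9 3.5 3.8
   vertex 5.4 3.9 1.4
   vertex 0.8 0.6 4.9
  endloop
 endfacet
 facet normal -0.401 0.564 0.722
  outer loop
   vertex 1.7 0.6 5.4
   vertex 2.9 3.5 3.8
   vertex 0.8 0.6 4.9
  endloop
 endfacet
 facet normal -0.093 -0.982 0.167
  outer loop
   vertex 1.7 0.6 5.4
   vertex 0.8 0.6 4.9
   vertex 4.3 0.1 3.9
  endloop
 endfacet
 facet normal 0.528 0.650 0.546
  outer loop
   vertex 4.1 2.1 4.8
   vertex 6.0 1.9 3.2
   vertex 5.4 3.9 1.4
  endloop
 endfacet
 facet normal 0.405 0.735 0.544
  outer loop
   vertex 4.1 2.1 4.8
   vertex 5.4 3.9 1.4
   vertex 2.9 3.5 3.8
  endloop
 endfacet
 facet normal -0.109 0.514 0.851
  outer loop
   vertex 4.1 2.1 4.8
   vertex 2.9 3.5 3.8
   vertex 1.7 0.6 5.4
  endloop
 endfacet
 facet normal 0.602 -0.277 0.749
  outer loop
   vertex 4.1 2.1 4.8
   vertex 4.3 0.1 3.9
   vertex 6.0 1.9 3.2
  endloop
 endfacet
 facet normal 0.421 -0.337 0.842
  outer loop
   vertex 4.1 2.1 4.8
   vertex 1.7 0.6 5.4
   vertex 4.3 0.1 3.9
  endloop
 endfacet
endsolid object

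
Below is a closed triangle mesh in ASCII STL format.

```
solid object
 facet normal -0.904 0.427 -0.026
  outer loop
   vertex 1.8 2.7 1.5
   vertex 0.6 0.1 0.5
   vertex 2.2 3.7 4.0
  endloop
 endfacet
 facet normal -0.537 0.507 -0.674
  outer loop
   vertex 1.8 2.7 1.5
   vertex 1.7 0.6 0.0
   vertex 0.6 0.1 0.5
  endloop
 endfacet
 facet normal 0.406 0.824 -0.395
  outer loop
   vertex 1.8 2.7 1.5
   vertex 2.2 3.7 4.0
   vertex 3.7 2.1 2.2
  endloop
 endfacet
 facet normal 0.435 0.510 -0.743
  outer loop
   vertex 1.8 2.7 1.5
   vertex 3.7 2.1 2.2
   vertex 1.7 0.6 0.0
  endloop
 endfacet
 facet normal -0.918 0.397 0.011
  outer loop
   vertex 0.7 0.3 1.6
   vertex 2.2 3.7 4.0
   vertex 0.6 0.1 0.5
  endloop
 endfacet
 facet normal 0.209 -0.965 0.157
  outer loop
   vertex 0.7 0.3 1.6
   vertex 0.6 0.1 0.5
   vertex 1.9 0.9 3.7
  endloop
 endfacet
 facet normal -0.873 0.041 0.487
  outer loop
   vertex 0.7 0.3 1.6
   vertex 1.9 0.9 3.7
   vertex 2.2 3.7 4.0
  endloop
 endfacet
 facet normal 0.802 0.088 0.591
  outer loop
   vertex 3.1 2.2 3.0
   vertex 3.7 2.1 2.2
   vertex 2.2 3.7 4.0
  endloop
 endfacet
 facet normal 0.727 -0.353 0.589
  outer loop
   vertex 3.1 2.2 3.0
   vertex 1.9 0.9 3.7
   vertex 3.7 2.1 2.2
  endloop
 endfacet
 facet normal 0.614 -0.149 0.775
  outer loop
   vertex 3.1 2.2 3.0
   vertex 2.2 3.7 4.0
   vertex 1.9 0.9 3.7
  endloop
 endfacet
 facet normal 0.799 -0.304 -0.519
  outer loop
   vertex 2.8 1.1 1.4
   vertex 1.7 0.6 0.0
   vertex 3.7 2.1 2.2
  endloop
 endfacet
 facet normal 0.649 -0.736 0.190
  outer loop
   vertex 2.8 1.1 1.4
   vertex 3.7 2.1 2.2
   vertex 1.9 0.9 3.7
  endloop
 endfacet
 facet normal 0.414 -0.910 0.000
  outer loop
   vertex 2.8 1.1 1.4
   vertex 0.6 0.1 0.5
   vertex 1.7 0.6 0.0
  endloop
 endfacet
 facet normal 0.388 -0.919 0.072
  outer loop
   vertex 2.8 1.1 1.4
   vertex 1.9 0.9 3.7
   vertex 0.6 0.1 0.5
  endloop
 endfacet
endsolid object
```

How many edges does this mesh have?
21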